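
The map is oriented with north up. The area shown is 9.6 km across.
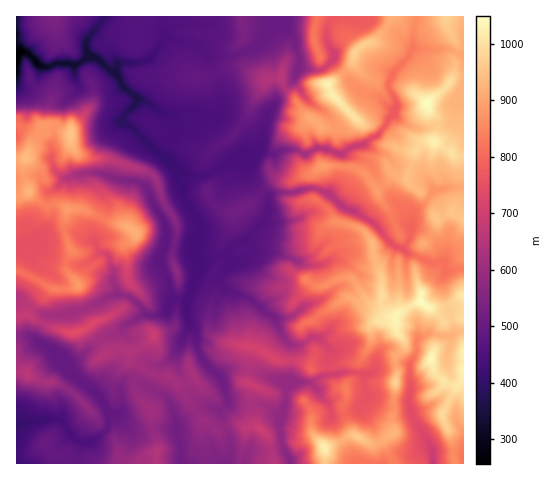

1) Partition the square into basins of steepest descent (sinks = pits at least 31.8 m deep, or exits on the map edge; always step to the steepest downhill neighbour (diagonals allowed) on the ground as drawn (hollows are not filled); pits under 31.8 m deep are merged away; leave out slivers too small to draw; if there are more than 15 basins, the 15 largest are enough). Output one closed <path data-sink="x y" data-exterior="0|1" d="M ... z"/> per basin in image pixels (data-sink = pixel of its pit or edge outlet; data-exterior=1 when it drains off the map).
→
<path data-sink="17 56" data-exterior="1" d="M463 16l-446 0-1 180 13-4 18 14 9-2 11 5-3 21 8 22-5 7-1 11 12 15-8 4-17 0-36-19-1 45 12 0 26 14 15 4 19-4 20 23 8-4 11 3 2 7 17 13 15 5 8 0 15 16 15 25 4 4 4 0 8 9 20-6 4 0 7 5 9-4-4-23 3-16-6-3 0-20 5-16 24 13 23 1 12 7 23-2 8-4 13 2 4-3-3 15-11 9 1 12-3 8 0 8 3 11 7 11 17 9 7-1 14-8 2-5-2-12 2-5 1-32 3-7-3-18 9-9 0-5-8-13-1-10 4-7 22-10 23 19 4 8 0 11-16 14-1 9 3 7 12 14 3 1 9 1 6-8z"/><path data-sink="17 424" data-exterior="1" d="M28 315l-12 1 0 147 122 1 6-7 11-5 2-8-4-12 0-18-13-15-5-9-1-11 4-15-9-6 0-5-6-5-7 0-8 4-20-23-19 4-15-4z"/><path data-sink="433 463" data-exterior="1" d="M421 302l-18 8-8 9 1 10 8 13 0 5-9 9 3 18-3 7-1 32-2 5 2 15-11 8-11 3-15-8-8 0-24 12 1 16 129-1-1-18-11-26 0-7 14-26-11-2-11-12-4-9 3-12 14-11 0-11-4-8z"/><path data-sink="291 463" data-exterior="1" d="M253 347l-5 16 0 20 6 3-3 11 2 23 16 19 5 24 51 1 0-16 28-14-9-21 0-8 3-8-1-12 11-9 2-13-16-1-8 4-23 2-12-7-23-1z"/><path data-sink="181 463" data-exterior="1" d="M139 365l-5 20 3 11 16 18 0 18 4 12 0 20 117-1-5-24-11-12-3-1-9 3-7-5-4 0-20 6-8-9-4 0-4-4-15-25-15-16-8 0-10-3z"/><path data-sink="17 248" data-exterior="1" d="M29 192l-13 5 0 73 37 19 21-1 4-4-12-14 1-11 5-7-8-22 3-21-11-5-9 2z"/><path data-sink="463 463" data-exterior="1" d="M463 379l-7 9-13 24 0 7 11 26 1 19 9-1z"/>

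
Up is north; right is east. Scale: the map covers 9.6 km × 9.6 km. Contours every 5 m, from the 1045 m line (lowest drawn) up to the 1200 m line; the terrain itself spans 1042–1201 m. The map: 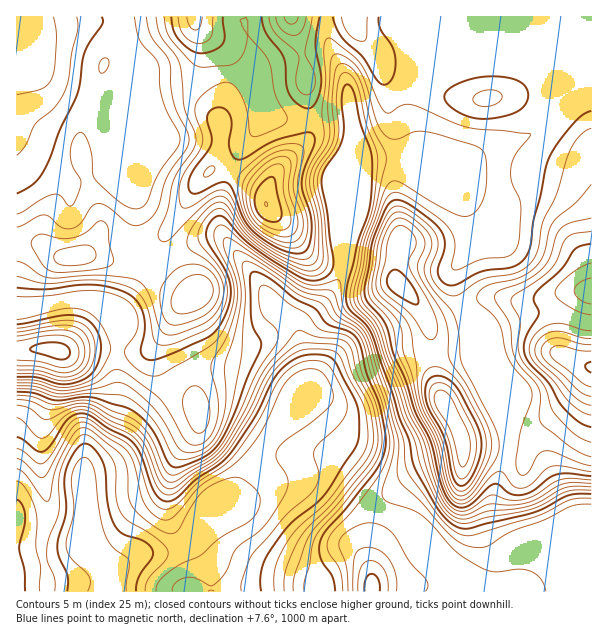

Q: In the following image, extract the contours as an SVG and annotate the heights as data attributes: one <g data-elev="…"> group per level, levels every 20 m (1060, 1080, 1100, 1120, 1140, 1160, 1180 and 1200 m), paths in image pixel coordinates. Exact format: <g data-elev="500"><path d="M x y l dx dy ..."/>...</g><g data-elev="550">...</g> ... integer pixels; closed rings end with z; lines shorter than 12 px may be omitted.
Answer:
<g data-elev="1060"><path d="M17 469l9 6 18 25 4 1 7-31 11-23 11-17 4-2 6 0 29 22 7 8 4 13 2 27 5 11 19 17 9 5 8 3 4-1 4-3 19-32 7-8 8-5 15-6 10-2 8 3 9 8 5 6 1 7-2 9-5 8-7 6-27 15-18 16-19 8-12 8-12 11-2 9"/></g><g data-elev="1080"><path d="M17 418l6 3 13 15 6 2 6-3 12-15 9-7 11-3 10 2 18 12 20 9 7 6 9 13 14 36 6 6 7 1 8-4 16-15 21-13 10-10 26-39 18-37 14-16 12-9 9-3 21 0 10 4 5 5 7 19 16 30 4 24-1 15-6 12-31 40-31 29-12 15-7 13-5 12-1 12 0 12"/></g><g data-elev="1100"><path d="M17 392l16 1 23 7 25-3 11 0 34 11 12 7 12 11 7 12 10 22 4 6 8 1 19-7 15-10 10-13 11-23 13-36 13-27 1-9-7-13-3-9-1-44 2-4 3 0 14 6 25 20 21 11 12 15 21 7 8 6 4 8 7 29 11 25 3 13 5 29-1 9-4 11-7 12-27 34-21 24-6 11-1 7 1 8 3 6 9 13 3 15"/></g><g data-elev="1120"><path d="M388 591l0-12-4-9-6-7-7-2-6 1-5 7-2 10 0 12"/><path d="M195 432l6 1 4-4 4-7 1-9-1-10-3-8-5-6-6-3-4 1-5 4-3 5-1 6 5 17z"/><path d="M17 380l19 0 26 8 19-4 10-4 7-6 9-15 4-11-4-12-7-13-8-8-9-5-9-2-11 1-46 11"/><path d="M17 296l28 0 31-5 16-1 16 3 15 5 11 10 4 13-2 12-11 15 0 8 7 9 11 8 9 3 7-1 53-30 8-9 7-13 6-21 1-17-4-12-13-27-3-10 3-9 4-2 3 1 31 26 47 30 7 3 8 0 19-5 3 0 3 22 3 7 18 17 9 15 31 97 2 24 2 9 31 44 15 15 11 5 10 0 65-20 31-15 21-2"/><path d="M77 17l1 13-6 23-4 27-3 11-11 17-19 17-9 20-9 10"/></g><g data-elev="1140"><path d="M17 366l19 0 23 6 10 0 7-3 5-4 3-6 1-8-1-7-4-6-5-5-6-2-16-1-36 6"/><path d="M170 324l10 1 18-6 9-6 8-8 4-9 0-11-4-9-8-7-10-5-14 2-9 5-10 11-4 9 0 14 4 12z"/><path d="M53 272l10 0 29-2 15-3 5-3 1-6-4-15-1-15-3-5-6-2-14 12-13 5-12 0-18-4-8 3-3 5 1 6 11 18z"/><path d="M156 17l4 18 15 19 4 9 5 44 11 25 1 8-3 10-14 20-6 12-5 28-10 23 0 4 2 3 4 2 4-2 38-37 9-6 7-1 8 6 15 28 18 15 16 10 20 9 9 2 7-3 3-9 0-30-1-14-7-22 0-11 4-11 12-19 3-9 1-9-2-24 3-46 2-4 3-1 9 3 9 7 7 10 6 13 10 35 4 9 6 6 9 2 20-7 15 1 45 13 6 4 4 8 1 22-3 17-7 13-9 6-7 0-11-4-51-30-6-1-4 3-6 11-16 45-10 51 1 8 2 6 13 15 7 10 7 26 14 30 8 27 15 28 9 36 10 23 9 12 6 2 6 1 7-2 18-9 23 1 16-3 36-18 9-2 18 1"/></g><g data-elev="1160"><path d="M459 500l6-1 6-4 22-31 6-14-1-12-5-15-31-60-4-31-4-17-5-7-17-20-7-12-1-10 8-20-2-10-7-9-12-10-9-5-6 0-7 7-10 21-7 41 0 10 4 8 17 16 7 11 2 7 1 18 8 22 8 34 17 34 12 47 5 8z"/><path d="M282 242l9 1 6-3 4-6 2-7-1-12-9-27 4-32-3-4-6-2-13 2-14 9-14 15-5 12 2 18 7 15 12 12z"/><path d="M591 184l-14 17-24 21-4 9-6 24-8 12-16 11-33 8-7 5-2 6 2 6 13 11 6 8 4 8 3 18 3 11 6 9 14 16 4 6-1 11-9 24-3 13-3 24 2 11 4 2 5-1 11-19 8-4 8 1 24 10 13 4"/><path d="M187 17l2 9 6 4 5-3 2-10"/><path d="M276 17l2 7 4 6 6 4 6 1 5-1 3-3 4-14"/></g><g data-elev="1180"><path d="M461 479l3 0 3-3 6-12 3-15-1-14-4-12-17-31-8-8-9-1-5 2-2 4-1 6 1 7 16 32 9 36 3 7z"/><path d="M591 331l-9-1-19-6-14 1-7 3-7 7-5 7-1 8 1 6 4 6 18 18 17 22 12 9 10 4"/><path d="M591 263l-12 5-11 8-10 9-3 8 3 6 11 8 12 5 10 3"/></g><g data-elev="1200"><path d="M591 362l-4 1-2 3 2 4 4 3"/></g>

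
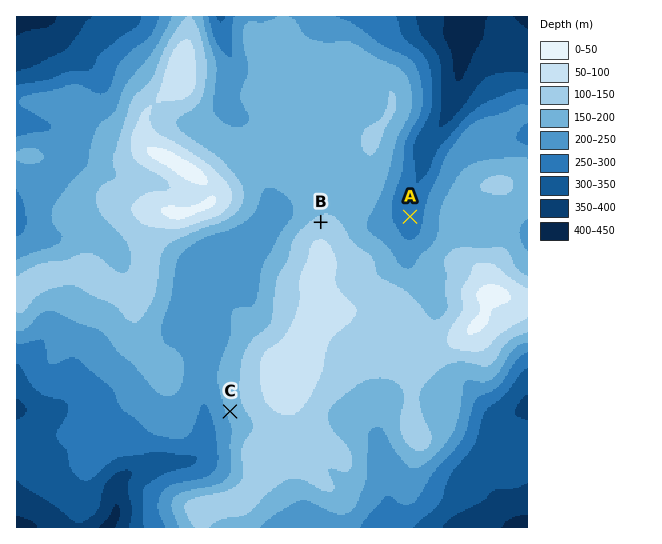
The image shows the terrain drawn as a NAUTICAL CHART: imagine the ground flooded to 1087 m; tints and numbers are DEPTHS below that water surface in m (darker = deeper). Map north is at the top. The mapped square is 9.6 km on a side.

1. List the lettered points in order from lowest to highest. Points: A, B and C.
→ A C B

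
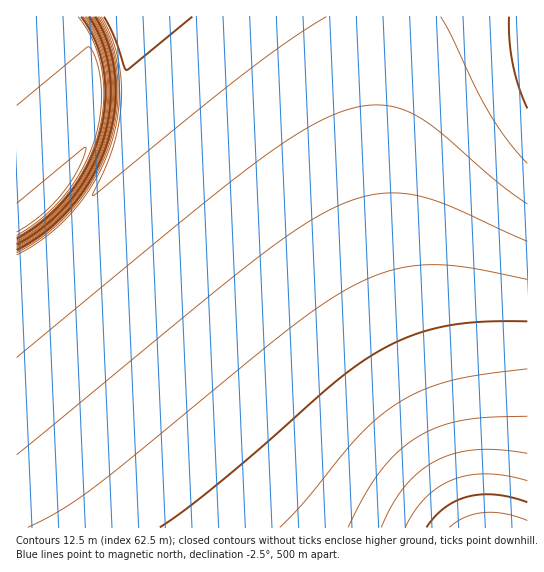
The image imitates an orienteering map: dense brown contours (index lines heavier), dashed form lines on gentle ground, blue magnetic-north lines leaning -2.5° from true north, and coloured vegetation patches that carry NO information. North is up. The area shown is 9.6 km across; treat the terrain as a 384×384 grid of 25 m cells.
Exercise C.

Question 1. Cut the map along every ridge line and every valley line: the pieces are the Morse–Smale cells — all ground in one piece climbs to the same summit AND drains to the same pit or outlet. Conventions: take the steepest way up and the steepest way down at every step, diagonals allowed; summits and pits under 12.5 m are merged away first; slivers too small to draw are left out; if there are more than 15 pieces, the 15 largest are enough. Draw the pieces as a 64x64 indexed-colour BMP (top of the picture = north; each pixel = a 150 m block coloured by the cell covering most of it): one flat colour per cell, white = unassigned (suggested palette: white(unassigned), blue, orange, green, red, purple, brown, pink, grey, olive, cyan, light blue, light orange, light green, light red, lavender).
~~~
<image width="64" height="64" href="data:image/bmp;base64,Qk12CAAAAAAAAHYAAAAoAAAAQAAAAEAAAAABAAQAAAAAAAAIAAATCwAAEwsAABAAAAAAAAAA////ALR3HwAOf/8ALKAsACgn1gC9Z5QAS1aMAMJ34wB/f38AIr28AM++FwDox64AeLv/AIrfmACWmP8A1bDFABERERERERERERERERERERERERERERERERERERESIiIiERERERERERERERERERERERERERERERERERERERIiIiIREREREREREREREREREREREREREREREREREREREiIiIhEREREREREREREREREREREREREREREREREREREiIiIiERERERERERERERERERERERERERERERERERERESIiIiIRERERERERERERERERERERERERERERERERERERIiIiIhEREREREREREREREREREREREREREREREREREREiIiIiEREREREREREREREREREREREREREREREREREREiIiIiIRERERERERERERERERERERERERERERERERERESIiIiIhERERERERERERERERERERERERERERERERERERIiIiIiEREREREREREREREREREREREREREREREREREREiIiIiIREREREREREREREREREREREREREREREREREREiIiIiIhERERERERERERERERERERERERERERERERERESIiIiIiERERERERERERERERERERERERERERERERERERIiIiIiIRERERERERERERERERERERERERERERERERERIiIiIiIhEREREREREREREREREREREREREREREREREREiIiIiIiERERERERERERERERERERERERERERERERERESIiIiIiIRERERERERERERERERERERERERERERERERESIiIiIiIhERERERERERERERERERERERERERERERERERIiIiIiIiEREREREREREREREREREREREREREREREREREiIiIiIiIREREREREREREREREREREREREREREREREREiIiIiIiIhERERERERERERERERERERERERERERERERESIiIiIiIiERERERERERERERERERERERERERERERERERIiIiIiIiIRERERERERERERERERERERERERERERERERIiIiIiIiIhEREREREREREREREREREREREREREREREREiIiIiIiIiEREREREREREREREREREREREREREREREREiIiIiIiIiIRERERERERERERERERERERERERERERERESIiIiIiIiIhERERERERERERERERERERERERERERERERIiIiIiIiIiEREREREREREREREREREREREREREREREREiIiIiIiIiIREREREREREREREREREREREREREREREREiIiIiIiIiIhERERERERERERERERERERERERERERERESIiIiIiIiIiERERERERERERERERERERERERERERERERIiIiIiIiIiIRERERERERERERERERERERERERERERERIiIiIiIiIiIjEREREREREREREREREREREREREREREREiIiIiIiIiIiMxERERERERERERERERERERERERERERESIiIiIiIiIiIzMxERERERERERERERERERERERERERERIiIiIiIiIiIjMzMREREREREREREREREREREREREREREiIiIiIiIiIiMzMzEREREREREREREREREREREREREREiIiIiIiIiIiIzMzMxERERERERERERERERERERERERESIiIiIiIiIiIjMzMzMRERERERERERERERERERERERERIiIiIiIiIiIiMzMzMzEREREREREREREREREREREREREiIiIiIiIiIiIzMzMzMxERERERERERERERERERERERESIiIiIiIiIiIjMzMzMzERERERERERERERERERERERERIiIiIiIiIiIiMzMzMzMxEREREREREREREREREREREREiIiIiIiIiIiIzMzMzMzERERERERERERERERERERERESIiIiIiIiIiIjMzMzMzMxERERERERERERERERERERERIiIiIiIiIiIiMzMzMzMzEREREREREREREREREREREREiIiIiIiIiIiIzMzMzMzMxERERERERERERERERERERESIiIiIiIiIiIjMzMzMzMzERERERERERERERERERERERIiIiIiIiIiIiMzMzMzMzMREREREREREREREREREREREiIiIiIiIiIiIzMzMzMzMzERERERERERERERERERERESIiIiIiIiIiIjMzMzMzMzMRERERERERERERERERERERIiIiIiIiIiIiMzMzMzMzMxEREREREREREREREREREREiIiIiIiIiIiIzMzMzMzMzERERERERERERERERERERESIiIiIiIiIiIjMzMzMzMzMRERERERERERERERERERERIiIiIiIiIiIiMzMzMzMzMxEREREREREREREREREREREiIiIiIiIiIiIzMzMzMzMzERERERERERERERERERERESIiIiIiIiIiIjMzMzMzMzMRERERERERERERERERERERIiIiIiIiIiIiMzMzMzMzMxEREREREREREREREREREREiIiIiIiIiIiIzMzMzMzMzERERERERERERERERERERESIiIiIiIiIiIjMzMzMzMzEREREREREREREREREREREREiIiIiIiIiIiMzMzMzMzMRERERERERERERERERERERESIiIiIiIiIiIzMzMzMzMxERERERERERERERERERERERIiIiIiIiIiIjMzMzMzMxEREREREREREREREREREREREiIiIiIiIiIi"/>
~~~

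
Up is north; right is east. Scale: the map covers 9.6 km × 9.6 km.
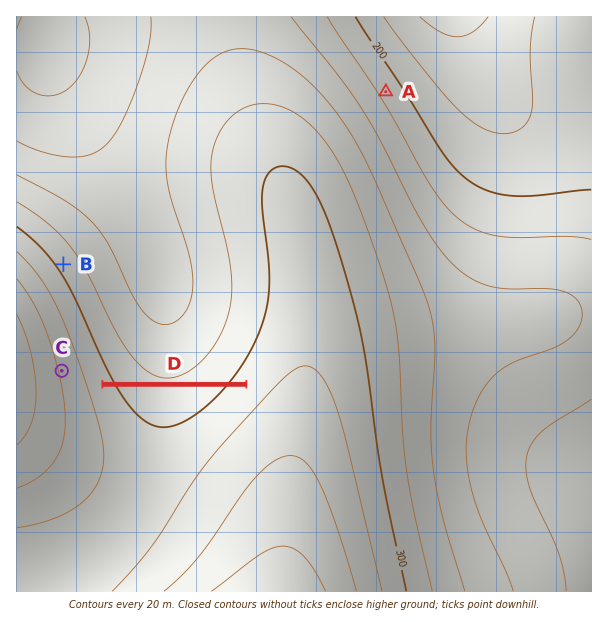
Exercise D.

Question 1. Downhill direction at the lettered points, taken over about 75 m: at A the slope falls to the NE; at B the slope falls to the NE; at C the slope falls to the E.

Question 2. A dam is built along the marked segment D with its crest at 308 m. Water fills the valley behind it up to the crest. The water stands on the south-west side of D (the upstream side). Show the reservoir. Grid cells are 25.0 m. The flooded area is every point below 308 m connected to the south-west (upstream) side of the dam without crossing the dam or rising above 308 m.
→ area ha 165.1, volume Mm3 14.61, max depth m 24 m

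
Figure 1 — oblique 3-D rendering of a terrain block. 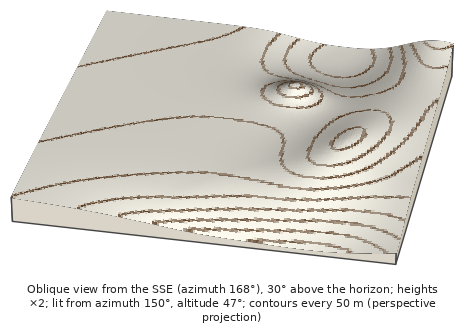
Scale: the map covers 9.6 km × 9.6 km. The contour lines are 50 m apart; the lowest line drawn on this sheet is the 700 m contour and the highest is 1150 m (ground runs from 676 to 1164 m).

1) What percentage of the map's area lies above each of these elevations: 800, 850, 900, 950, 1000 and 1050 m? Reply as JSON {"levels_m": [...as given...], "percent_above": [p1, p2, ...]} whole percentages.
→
{"levels_m": [800, 850, 900, 950, 1000, 1050], "percent_above": [96, 93, 86, 74, 50, 15]}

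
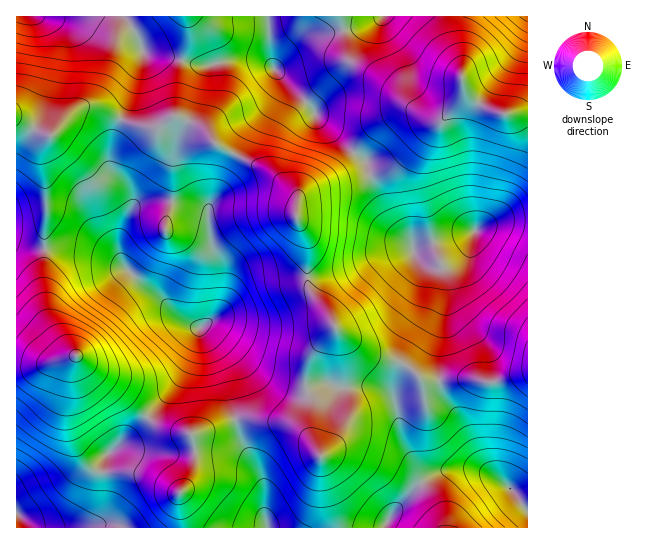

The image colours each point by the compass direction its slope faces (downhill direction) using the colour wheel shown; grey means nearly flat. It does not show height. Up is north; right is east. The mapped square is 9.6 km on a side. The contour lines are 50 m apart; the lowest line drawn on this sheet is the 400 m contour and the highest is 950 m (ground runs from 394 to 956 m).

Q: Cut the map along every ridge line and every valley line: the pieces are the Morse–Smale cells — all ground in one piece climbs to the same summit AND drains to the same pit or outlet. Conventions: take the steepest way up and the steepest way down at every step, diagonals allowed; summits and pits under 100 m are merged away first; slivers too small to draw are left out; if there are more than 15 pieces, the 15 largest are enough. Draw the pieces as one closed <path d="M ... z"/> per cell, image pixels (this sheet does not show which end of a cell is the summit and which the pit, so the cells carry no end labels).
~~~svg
<path d="M95 107l-12 0-6 2-27 27-34-17 0 124 6 4 15 2 29-1 25 4 24 9 8 6-4-16 0-10 5-18 11-18 15-5 16 0 40 11 2 2 3 29 9 27 1 30-5 16-16 14 16 24 9 18 10 47 12-1 42 6 14 9 11 13-3-11 1-31-7-20 2-14 5-15 23-25 0-3-27-40 0-45-12-26 0-20-23-22-54-26-6-5-7-11-19-11-13-4-15 11-16 0-18-6z"/><path d="M166 200l-16 0-11 3-10 10-10 28 0 10 6 17-10-7-24-9-25-4-29 1-21-4 0 121 21 1 40-11 73 64 15 8 29 7 42-16-11-48-9-18-16-24 11-8 8-11 2-11-1-30-9-27-3-29-11-6z"/><path d="M335 327l-20 23-8 19-2 14 7 20-1 31 4 14-12-16-14-9-42-6-11 2 7 26 20 36 1 32 5 15 116 0 6-13 17-20 11-11 18-11 13-4 20-1 25 7-15-16-19-38-17-23-5-17-14 0-15-13-12-7-32-8-24-18z"/><path d="M77 356l-40 11-21 0 0 160 166 1 1-10-4-21 8-12 8-20 0-20-3-10-6-3-21-4-15-8z"/><path d="M355 153l-14 15-35 21-7 8-3 18 12 26 0 45 21 29 7 14 26 22 15 6 21 4 12 7 15 13 13 0 1-35 8-44 0-32 20-17 8-20-44 10-17 6-5-10-21-24-19-40-2-13z"/><path d="M465 89l-6 13-18 19-10-1-20-8-12 1-21 12-23 26 12 11 2 13 19 40 21 24 5 10 8-4 52-13 20-9 34-4 0-105-29-1-8-2-20-12z"/><path d="M446 16l-64 0-4 4-16 7-55 9-8 4-12 11-12 18 33 34 7 8 1 6 38 36 9-12 15-16 21-12 12-1 20 8 10 1 18-19 5-11-3-26-12-30z"/><path d="M122 16l-105 0-1 102 15 10 19 8 23-24 10-5 12 0 30 14 28 7 6-1 16-11 6-55-38-9-7-18z"/><path d="M254 59l-25 1-18 5-13 0-16-4-3 14-3 40 25 12 18 20 54 26 23 22 2 6 1-4 7-8 35-21 12-15-37-36-1-6-7-8-35-36z"/><path d="M527 220l-28 1-22 8-10 24-20 17 0 32-8 44 0 35 34-2 18 4 37-10z"/><path d="M235 420l-43 15 3 10 0 20-3 9-13 23 4 31 85-1-4-14-1-32-20-36z"/><path d="M527 373l-36 10-18-4-33 2 0 8 4 9 17 23 22 42 30 28 14 20z"/><path d="M527 16l-80 1 2 18 12 30 3 24 7 10 20 12 8 2 29 0z"/><path d="M470 468l-25 3-20 9-29 29-11 18 142 1 1-17-15-20-19-15z"/><path d="M381 16l-194 0 2 21-6 24 15 4 13 0 18-5 25-1 7 1 13 8 20-24 13-8 55-9 16-7z"/>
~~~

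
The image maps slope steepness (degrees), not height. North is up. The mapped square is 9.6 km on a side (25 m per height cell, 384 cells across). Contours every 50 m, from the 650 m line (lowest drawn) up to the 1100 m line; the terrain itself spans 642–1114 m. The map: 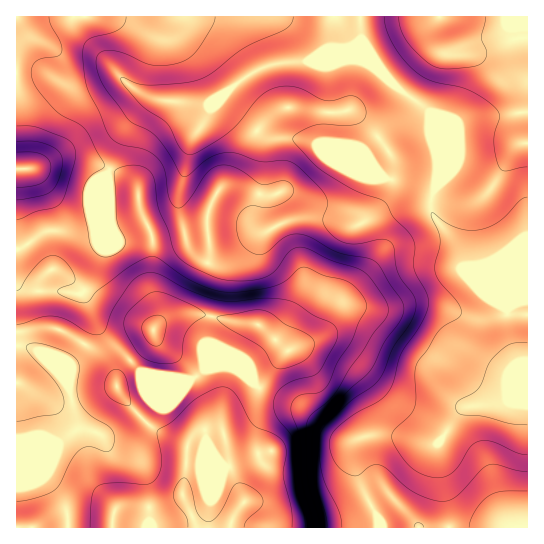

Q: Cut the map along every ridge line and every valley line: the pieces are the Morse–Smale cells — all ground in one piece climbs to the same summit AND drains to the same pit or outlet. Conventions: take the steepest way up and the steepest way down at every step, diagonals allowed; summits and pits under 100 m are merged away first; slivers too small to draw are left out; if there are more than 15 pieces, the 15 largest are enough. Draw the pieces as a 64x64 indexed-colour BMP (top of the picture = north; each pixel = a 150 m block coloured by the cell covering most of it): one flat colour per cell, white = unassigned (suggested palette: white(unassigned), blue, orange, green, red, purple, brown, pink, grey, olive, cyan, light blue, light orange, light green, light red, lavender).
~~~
<image width="64" height="64" href="data:image/bmp;base64,Qk12CAAAAAAAAHYAAAAoAAAAQAAAAEAAAAABAAQAAAAAAAAIAAATCwAAEwsAABAAAAAAAAAA////ALR3HwAOf/8ALKAsACgn1gC9Z5QAS1aMAMJ34wB/f38AIr28AM++FwDox64AeLv/AIrfmACWmP8A1bDFABERERERERERERERERERERERERERERERERERERERERERERERERERERERERERERERERERERERERERERERERERERERERERERERERERERERERERERERERERERERERERERERERERERERERERERERERERERERERERERERERERERERERERERERERERERERERERERERERERERERERERERERERERERERERERERERERERERERERERERERERERERERERERERERERERERERERERERERERERERERERERERERERERERERERERERERERERERERERERERERERERERERERERERERERERERERERERERERERERERERERERERERERERERERERERERERERERERERERERERERERERERERERERERERERERERERERERERERERERERERERERERERERERERERERERERERERERERERERERERERERERERERERERERERERERERERERERERERERERERERERERERERERERERERERERERERERERERERERERERERERERERERERERERERERERERERERERERERERERERERERERERERERERERERERERERERERERERERERERERERERERERERERERERERERERERERERERERERERERERERERERERERERERERERERERERERERERERERERERERERERERERERERERERERERERERERERERERERERERERERERERERERERERERERERERERERERERERERERERERERERERERERERERERERERERERERERERERERERERERERERERERERERERERERERERERERERERERERERERERERERERERERERERERERERERERERERERERERERERERERERERERERERERERERERERERERERERERERERERERERERERERERERERERERERERERERERERERERERERERERERERERERERERERERERERERERERERERERERERERERERERERERERERERERERERERERERERERERERERERERERERERERERERERERERERERERERERERERERERERERERERERERERERERERERERERERERERERERERERERERERERERERERERERERERERERERERERERERERERERERERERERERERERERERERERERERERERERERERERIiIRERERERERERERERERERERERERERERERERERERERIiIhERERERERERERERERERERERERERERERERERERERIiIiERERERERERERERERERERERERERERERERERERERIiIiIRERERERERERERERERERERERERERERERERERERIiIiIhEREREREREREREREREREREREREREREREREREREiIiIiEREREREREREREREREREREREREREREREREREREiIiIiIxERERERERERERERERERERERERERERERERERESIiIiIjMxERERERERERERERERERERERERERERERERESIiIiIiMzMzMzMRERERERERERERERERERERERERERESIiIiIiIzMzMzMxERERERERERERERERERERERERERERIiIiIiIjMzMzMzMRERERERERERERERERERERERERERIiIiIiIiMzMzMzMxEREREREREREREREREREREREREREiIiIiIiIzMzMzMzMRERERERERERERERERERERERERESIiIiIiIjMzMzMzMxERERERERERERERERERERERERERIiIiIiIiMzMzMzMzERERERERERERERERERERERERERESIiIiIiIzMzMzMzMRERERERERERERERERERERERERERIiIiIiIjMzMzMzMxEREREREREREREREREREREREREREiIiIiIiMzMzMzMzERERERERERERERERERERERERERESIiIiIiIzMzMzMzMxERERERERERERERERERERERERESIiIiIiIjMzMzMzMzERERERERERERERERERERERERERIiIiIiIiMzMzMzMzMxEREREREREREREREREREREREREiIiIiIiIzMzMzMzMzERERERERERERERERERERERERESIiIiIiIjMzMzMzMzMxERERERERERERERERERERERERIiIiIiIiMzMzMzMzMzMRERERERERERERERERERERERIiIiIiIiIzMzMzMzMzMzERERERERERERERERERERERIiIiIiIiIjMzMzMzMzMxERERERERERERERERERERESIiIiIiIiIiMzMzERMzMxERERERERERERERERERERESIiIiIiIiIiIzMxERERExERERERERERERERERERERESIiIiIiIiIiIhERERERERERERERERERERERERERERERIiIiIiIiIiIiERERERERERERERERERERERERERERERIiIiIiIiIiIiIRERERERERERERERERERERERERERERIiIiIiIiIiIiIhERERERERERERERERERERERERERERIiIiIiIiIiIiIiEREREREREREREREREREREREREREREiIiIiIiIiIiIiIRERERERERERERERERERERERERERESIiIiIiIiIiIiIhERERERERERERERERERERERERERERIiIiIiIiIiIiIi"/>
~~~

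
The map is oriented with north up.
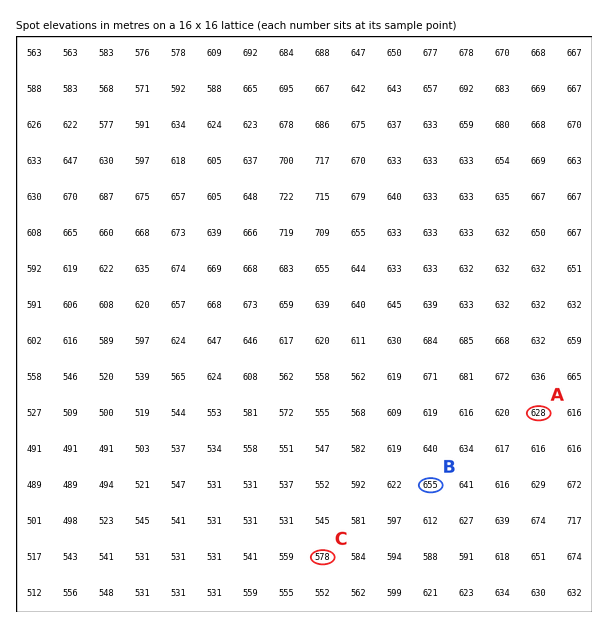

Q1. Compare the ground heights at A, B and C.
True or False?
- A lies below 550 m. False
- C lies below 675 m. True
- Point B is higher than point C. True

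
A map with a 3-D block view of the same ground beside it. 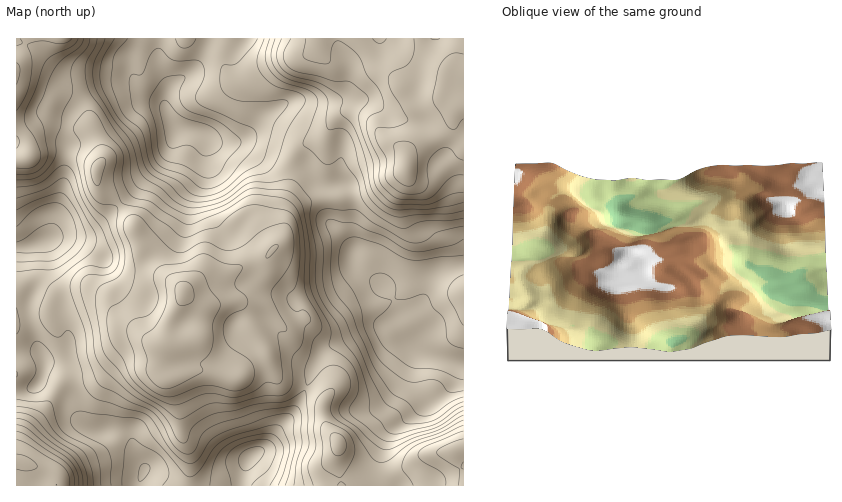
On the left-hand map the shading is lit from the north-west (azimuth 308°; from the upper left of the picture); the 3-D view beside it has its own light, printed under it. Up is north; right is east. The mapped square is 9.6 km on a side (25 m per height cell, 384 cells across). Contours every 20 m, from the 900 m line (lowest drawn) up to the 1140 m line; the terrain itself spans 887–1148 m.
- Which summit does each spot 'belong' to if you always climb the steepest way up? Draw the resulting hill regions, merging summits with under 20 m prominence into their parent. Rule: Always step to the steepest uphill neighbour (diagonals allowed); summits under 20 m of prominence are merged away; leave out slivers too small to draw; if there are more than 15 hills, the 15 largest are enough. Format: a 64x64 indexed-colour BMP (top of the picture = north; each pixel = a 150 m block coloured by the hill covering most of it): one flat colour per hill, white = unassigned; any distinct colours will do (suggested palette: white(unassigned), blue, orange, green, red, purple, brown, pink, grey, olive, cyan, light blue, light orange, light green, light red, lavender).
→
<image width="64" height="64" href="data:image/bmp;base64,Qk12CAAAAAAAAHYAAAAoAAAAQAAAAEAAAAABAAQAAAAAAAAIAAATCwAAEwsAABAAAAAAAAAA////ALR3HwAOf/8ALKAsACgn1gC9Z5QAS1aMAMJ34wB/f38AIr28AM++FwDox64AeLv/AIrfmACWmP8A1bDFAGZmZmZmZmZmZhEREREREREzMzMzMzMzMzMzN3d3d3d3ZmZmZmZmZmZmERERERERETMzMzMzMzMzMzN3d3d3d3dmZmZmZmZmZmYREREREREREzMzMzMzMzMzM3d3d3d3d2ZmZmZmZmZmZhERERERERETMzMzMzMzMzMzd3d3d3d3ZmZmZmZmZmZhEREREREREREzMzMzMzMzMzN3d3d3d3dmZmZmZmZmZmEREREREREREREzMzMzMzMzM3d3d3d3d2ZmZmZmZmZmERERERERERERERMzMzMzMzMzN3d3d3d3ZmZmZmZmZmEREREREREREREREzMzMzMzMzM3d3d3d3dmZmZmZhERERERERERERERERERMzMzMzMzMzN3d3d3d2ZmZmZhERERERERERERERERERETMzMzMzMzMzN3d3d3ZmZmZhEREREREREREREREREREREzMzMzMzMzMzd3d3dmZmZmERERERERERERERERERERETMzMzMzMzMzM3d3d2ZmZmEREREREREREREREREREREREzMzMzMzMzMzMXd3ZmZhERERERERERERERERERERERETMzMzMzMzMzMRF3cRFhEREREREREREREREREREREREREzMzMzMzMzMxERdxERERERERERERERERERERERERERETMzMzMzMzMzEREXERERERERERERERERERERERERERERMzMzMzMzMzMRERcRERERERERERERERERERERERERERETMzMzMzMzMxERGBERERERERERERERERERERERERERERMzMzMzMzMzEYiIERERERERERERERERERERERERERERETMzMzMzMziIiIgRERERERERERERERERERERERERERERETMzMzM4iIiIiBERERERERERERERERERERERERERERERETMzM4iIiIiIERERERERERERERERERERERERERERERERERMxiIiIiIgRERERERERERERERERERERERERERERERERERGIiIiIiBERERERERERERERERERERERERERERERERERERKIiIiIERERERERERERERERERERERERERERERERERERIiiIiIgREREREREREREREREREREREREREREREREREREiIoiIiBEREREREREREREREREREREREREREREREREREiIiiIiIEREREREREREREREREREREREREREREREREREiIiIoiIgREREREREREREREREREREREREREREREREREiIiIiiIiBEREREREREREREREREREREREREREREREREiIiIiIiiIEREREREREREREREREREREREREREREREREiIiIiIiIiIREREREREREREREREREREREREREREREREiIiIiIiIiIhERERERERERERERERERERERERERERERESIiIiIiIiIiRBERERERERERERERERERERERERERERERIiIiIiIiIiJEREEREREREREREREREREREREREREREREiIiIiIiIiIkRERVVVERERERERERERERERERERERERESIiIiIiIiIiRERFVVVVERERERERERERERERERERERERIiIiIiIiIiJERERVVVVREREREREREREREREREREREREiIiIiIiIiIkRERFVVVVURERERERERERERERERERERESIiIiIiIiIiREREVVVVVVERERERERERERERERERERERIiIiIiIiIiJERERVVVVVVREREREREREREREREREREREiIiIiIiIiIkREREVVVVVVURERERERERERERERERERESIiIiIiIiIiRERERVVVVVVVEREREREREREREREREiIiIiIiIiIiIiJERERFVVVVVVVREREREREREREREREiIiIiIiIiIiIiIkREREVVVVVVVVUREREREREREREREiIiIiIiIiIiIiIiRERERVVVVVVVVVEREREREREREiIiIiIiIiIiIiIiIiJERERFVVVVVVVVVRERERERERIiIiIiIiIiIiIiIiIiIkREREVVVVVVVVVVERERERESIiIiIiIiIiIiIiIiIiIiRERERVVVVVVVVVVREREiIiIiIiIiIiIiIiIiIiIiIiJERERFVVVVVVVVVVERIiIiIiIiIiIiIiIiIiIiIiIiIkREREVVVVVVVVVVUiIiIiIiIiIiIiIiIiIiIiIiIiIiRERERFVVVVVVVVUiIiIiIiIiIiIiIiIiIiIiIiIiIiJEREREVVVVVVVVVSIiIiIiIiIiIiIiIiIiIiIiIiIiIkRERERFVVVVVVVSIiIiIiIiIiIiIiIiIiIiIiIiIiIiRERERERVVVVVVEIiIiIiIiIiIiIiIiIiIiIiIiIiIiJERERERERVVVVERCIiIiIiIiIiIiIiIiIiIiIiIiIiIkREREREREREREREEiIiIiIiIiIiIiIiIiIiIiIiIiIiREREREREREREREERIiIiIiIiIiIiIiIiIiIiIiIiIiJEREREREREREREQRESIiIiIiIiIiIiIiIiIiIiIiIiIkREREREREREREQREREiIiIiIiIiIiIiIiIiIiIiIiIiRERERERERERERBERERIiIiIiIiIiIiIiIiIiIiIiIiJEREREREREREREEREREiIiIiIiIiIiIiIiIiIiIiIiIkREREREREREREQRERERIiIiIiIiIiIiIiIiIiIiIiIi"/>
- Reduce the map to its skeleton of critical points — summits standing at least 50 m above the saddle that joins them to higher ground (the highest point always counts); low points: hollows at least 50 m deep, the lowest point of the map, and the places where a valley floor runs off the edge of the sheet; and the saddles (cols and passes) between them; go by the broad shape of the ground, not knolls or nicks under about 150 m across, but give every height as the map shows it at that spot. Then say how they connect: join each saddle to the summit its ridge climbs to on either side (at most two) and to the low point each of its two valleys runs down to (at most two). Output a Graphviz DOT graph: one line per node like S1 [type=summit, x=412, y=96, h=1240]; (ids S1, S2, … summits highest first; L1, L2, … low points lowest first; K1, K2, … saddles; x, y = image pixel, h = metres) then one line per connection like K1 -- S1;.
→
graph terrain {
  S1 [type=summit, x=183, y=292, h=1148];
  S2 [type=summit, x=21, y=462, h=1143];
  S3 [type=summit, x=406, y=168, h=1136];
  S4 [type=summit, x=458, y=449, h=1128];
  S5 [type=summit, x=17, y=71, h=1123];
  L1 [type=low, x=182, y=128, h=887];
  L2 [type=low, x=461, y=364, h=901];
  L3 [type=low, x=250, y=457, h=912];
  L4 [type=low, x=43, y=240, h=929];
  K1 [type=saddle, x=306, y=387, h=1040];
  K2 [type=saddle, x=67, y=127, h=1038];
  K3 [type=saddle, x=291, y=166, h=995];
  K4 [type=saddle, x=56, y=392, h=994];
  K5 [type=saddle, x=31, y=317, h=994];
  K1 -- S1;
  K1 -- S4;
  K1 -- L2;
  K1 -- L3;
  K2 -- S1;
  K2 -- S5;
  K2 -- L1;
  K2 -- L4;
  K3 -- S1;
  K3 -- S3;
  K3 -- L1;
  K3 -- L2;
  K4 -- S1;
  K4 -- S2;
  K4 -- L3;
  K5 -- S1;
  K5 -- L3;
  K5 -- L4;
}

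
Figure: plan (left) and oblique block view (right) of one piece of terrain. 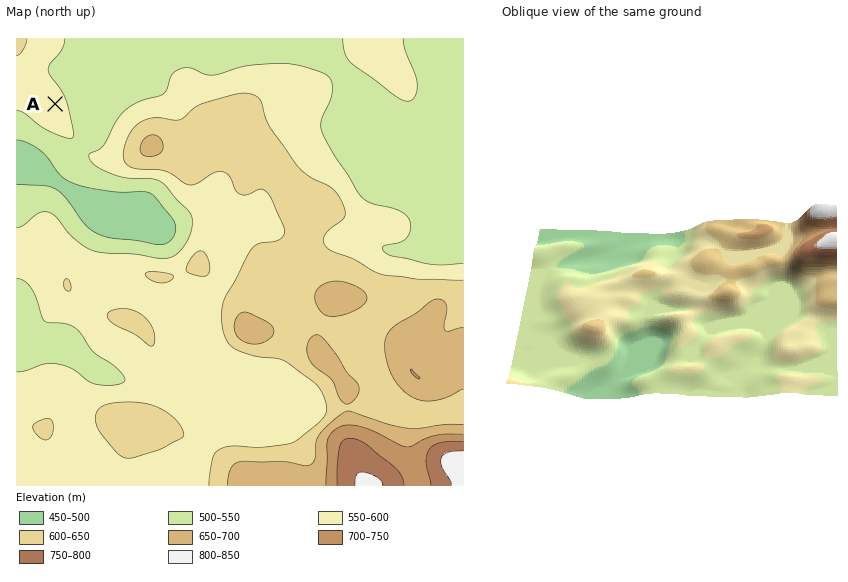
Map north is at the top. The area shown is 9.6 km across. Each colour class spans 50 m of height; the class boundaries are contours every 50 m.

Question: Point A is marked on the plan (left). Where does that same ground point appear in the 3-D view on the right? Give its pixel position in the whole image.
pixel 558 374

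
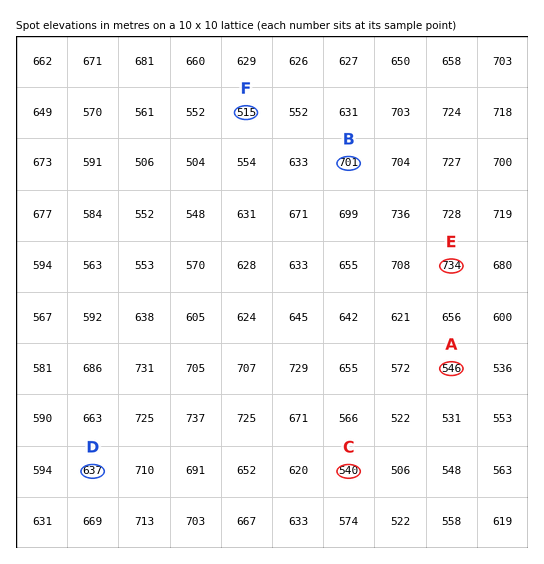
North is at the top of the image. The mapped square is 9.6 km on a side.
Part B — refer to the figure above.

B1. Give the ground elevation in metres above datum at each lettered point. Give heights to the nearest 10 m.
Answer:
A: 550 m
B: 700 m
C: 540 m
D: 640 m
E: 730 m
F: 510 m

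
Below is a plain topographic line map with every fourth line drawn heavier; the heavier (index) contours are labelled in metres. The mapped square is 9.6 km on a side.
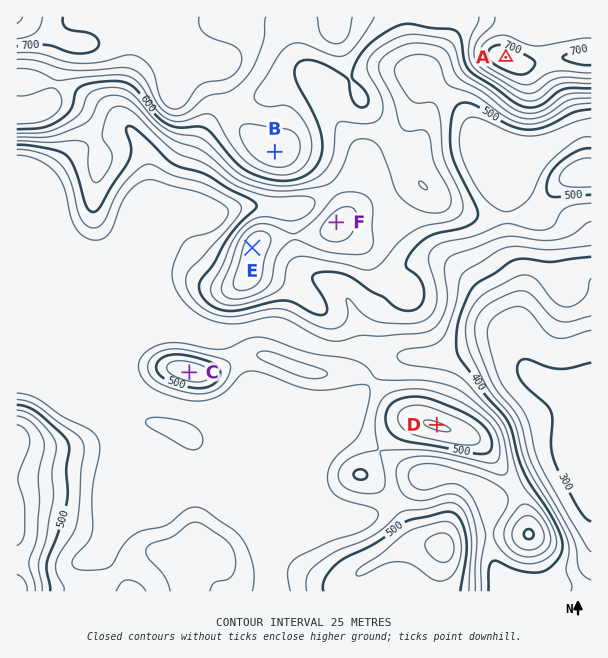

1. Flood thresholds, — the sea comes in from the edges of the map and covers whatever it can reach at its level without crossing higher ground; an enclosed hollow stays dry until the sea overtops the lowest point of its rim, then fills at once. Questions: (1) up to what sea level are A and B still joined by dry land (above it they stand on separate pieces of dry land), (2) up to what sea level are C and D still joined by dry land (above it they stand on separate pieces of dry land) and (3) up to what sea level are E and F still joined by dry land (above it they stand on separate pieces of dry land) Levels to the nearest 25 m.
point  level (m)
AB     600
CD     450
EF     550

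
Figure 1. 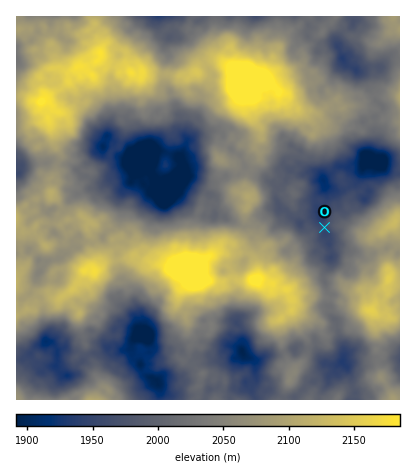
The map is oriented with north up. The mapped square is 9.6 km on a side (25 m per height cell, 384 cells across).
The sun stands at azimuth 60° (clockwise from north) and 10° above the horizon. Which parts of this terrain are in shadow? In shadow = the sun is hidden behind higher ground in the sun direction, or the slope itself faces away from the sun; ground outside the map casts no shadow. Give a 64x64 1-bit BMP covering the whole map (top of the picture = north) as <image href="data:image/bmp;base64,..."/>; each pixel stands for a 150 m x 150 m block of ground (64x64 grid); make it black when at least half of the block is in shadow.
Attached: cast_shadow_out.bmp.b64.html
<image width="64" height="64" href="data:image/bmp;base64,Qk0+AgAAAAAAAD4AAAAoAAAAQAAAAEAAAAABAAEAAAAAAAACAAATCwAAEwsAAAIAAAAAAAAA////AAAAAAAAAAAAAAAAEAAAAAgAEAAAAAAAQAAYAAAAAAAAAHgAAAAwAOAAYAAAAAAA4AAAAAAAAAAAAAAAgAAAAYAH8AAAAMADgA/wA+AAwAeAD7AD4A/AH4AP4APwB8AfgAfgA+ADwB/wB8AH4AHAH8APwAfgAAAfwA/AA8AAAA+AD8AFAAAAH8ADwAAAAAAP4AeABAAAAA/gBwAAAAAAB/gGAAAAAAAd4AAAAAgAIBnAAAAACAAAAAAAAAAAAAAAAAAABgAAAAAAAAAAABAAAAAAAADAAAAAAAAAA4AAAAAAAAAAgAAAAAAAAAgAAAAAAAAAAAAAAAAAGAAAAAAAAAAYAAAAAAAAAAAAAAAAAAAIIAAAAAAAAAAgAAAAAAAAAAAAAAAAAAAfAAAAAGAAAB8AAAAAYAAAH4AAAALgAAAPgAAABuAAAA+AAAAf4AACD4ABAD/AAAGHAAOAH8gAAIYAA4AHGAGABw4LAAEQAcAH/gAAAIAAiAf+AAAA4AAAB/wAAADAABAf8AAAAcAAADnwAAADAAAAEfgAAAEAAAAA+AAAAAAAQGBwAAAAAACAAHAAAAAAAAAAYAAAAAAAAABAAAAAQAAAAAAAAGDAAAAAAAAAYIAAAAAAAABggAAAAAAAAEAAAAAAAAAAAAAAAAAAAAAAAAAAAAAAABgAAAAAAAAACA=="/>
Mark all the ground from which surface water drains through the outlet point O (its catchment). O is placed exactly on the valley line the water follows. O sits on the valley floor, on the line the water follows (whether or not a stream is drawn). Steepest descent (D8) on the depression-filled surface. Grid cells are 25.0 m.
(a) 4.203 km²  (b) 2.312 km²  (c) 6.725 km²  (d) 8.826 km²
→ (a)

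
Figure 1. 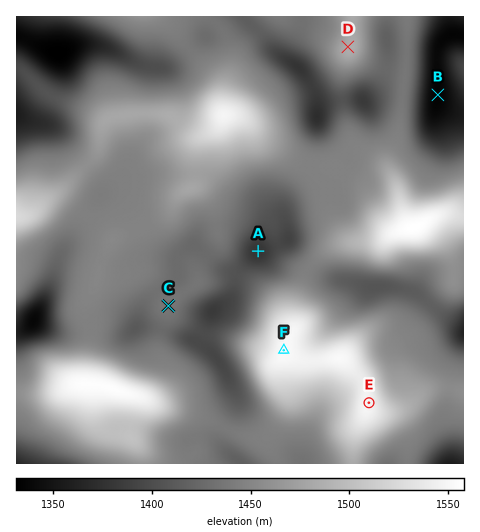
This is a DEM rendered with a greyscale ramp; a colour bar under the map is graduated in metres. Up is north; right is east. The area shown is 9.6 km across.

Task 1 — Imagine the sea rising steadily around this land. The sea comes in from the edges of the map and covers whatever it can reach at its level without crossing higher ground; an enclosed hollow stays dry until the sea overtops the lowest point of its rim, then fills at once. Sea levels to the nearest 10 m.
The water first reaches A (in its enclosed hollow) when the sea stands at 1440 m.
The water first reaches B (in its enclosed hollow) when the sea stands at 1340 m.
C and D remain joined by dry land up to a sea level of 1430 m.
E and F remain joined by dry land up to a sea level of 1540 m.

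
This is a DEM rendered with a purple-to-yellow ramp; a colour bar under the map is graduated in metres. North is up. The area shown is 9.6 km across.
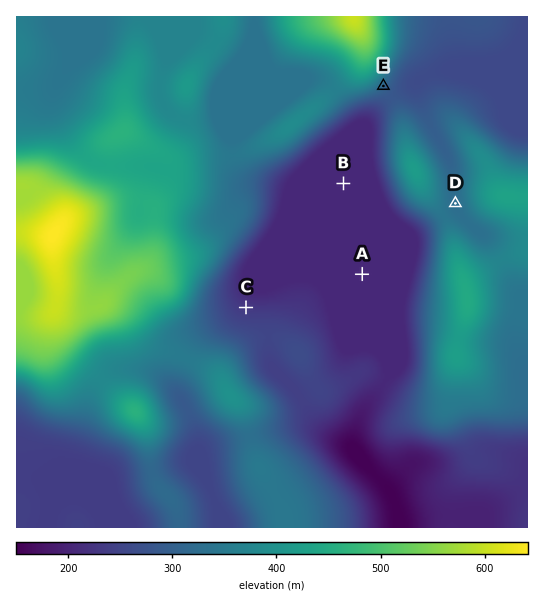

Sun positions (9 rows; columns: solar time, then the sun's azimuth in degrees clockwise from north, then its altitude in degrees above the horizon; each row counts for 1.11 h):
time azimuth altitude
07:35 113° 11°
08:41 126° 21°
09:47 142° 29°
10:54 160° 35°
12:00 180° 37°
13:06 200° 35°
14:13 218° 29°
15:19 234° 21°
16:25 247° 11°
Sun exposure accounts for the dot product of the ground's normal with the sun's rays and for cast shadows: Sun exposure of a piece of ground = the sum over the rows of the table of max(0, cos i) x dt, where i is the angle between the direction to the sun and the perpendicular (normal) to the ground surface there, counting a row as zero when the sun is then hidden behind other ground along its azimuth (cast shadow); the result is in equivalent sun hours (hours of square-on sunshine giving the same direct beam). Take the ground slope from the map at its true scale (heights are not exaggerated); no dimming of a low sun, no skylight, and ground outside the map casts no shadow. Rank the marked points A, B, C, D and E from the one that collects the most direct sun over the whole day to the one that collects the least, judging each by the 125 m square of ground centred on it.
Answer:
E > A ≈ B ≈ D > C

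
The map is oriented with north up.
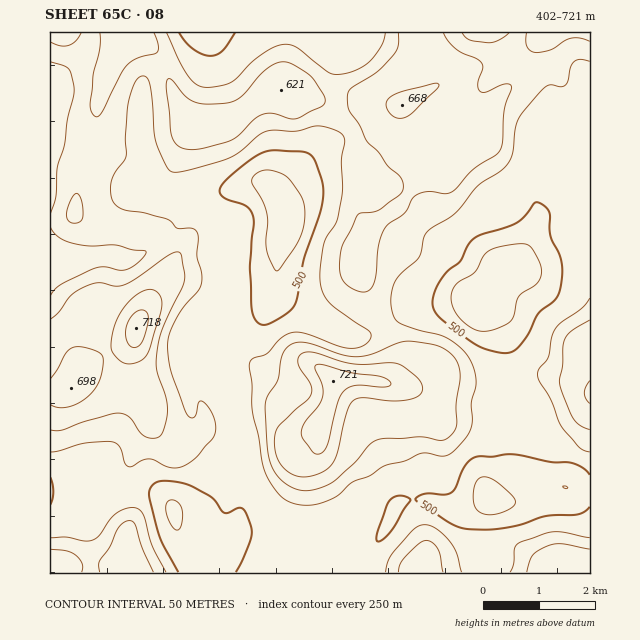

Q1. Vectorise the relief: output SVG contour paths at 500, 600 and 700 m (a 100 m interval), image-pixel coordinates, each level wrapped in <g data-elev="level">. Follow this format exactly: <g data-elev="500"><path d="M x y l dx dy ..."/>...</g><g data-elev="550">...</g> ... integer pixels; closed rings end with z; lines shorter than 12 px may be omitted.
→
<g data-elev="500"><path d="M178 572l-18-34-10-39-1-6 2-5 4-5 5-2 17 1 16 5 19 10 10 14 3 2 14-5 6 3 6 15 1 9-8 22-8 15"/><path d="M377 541l1-10 12-31 4-3 6-1 10 3 0 3-19 29-8 9z"/><path d="M590 507l-6 5-7 3-31 1-25 9-19 3-31 1-9-1-10-4-35-22-2-3 10-5 20 1 7-3 4-5 10-22 5-6 7-3 15 1 21-3 38 8 18 1 13 5 7 7"/><path d="M50 477l3 15-3 13"/><path d="M500 353l-15-4-9-4-35-26-8-12 1-12 8-17 7-8 11-9 8-16 5-6 8-4 36-12 8-7 9-13 4-1 8 5 4 6 0 23 9 18 3 11 0 11-2 14-5 10-17 14-10 20-10 14-9 5z"/><path d="M262 325l-7-6-4-13-1-40 4-42-1-8-3-6-4-4-22-9-4-4 0-4 4-7 9-8 17-14 12-7 12-3 31 2 4 2 5 4 8 21 1 14-2 16-17 49-9 47-6 7-9 6-11 6z"/><path d="M235 33l-13 18-6 4-5 1-9-2-9-5-7-7-7-9"/></g><g data-elev="600"><path d="M82 572l0-8-6-9-9-4-17-2"/><path d="M153 572l-11-24-7-24-3-3-3 0-6 2-6 7-7 17-11 15 1 10"/><path d="M443 572l-5-22-6-7-6-3-7 3-14 14-5 8-2 7"/><path d="M590 549l-27-5-14 1-11 6-5 4-6 17"/><path d="M302 490l14-1 17-7 22-20 15-18 7-4 42-3 23 3 7-3 5-6 3-5-1-23 4-25-1-12-6-10-8-6-7-4-27-5-11 1-27 12-14 3-17-2-37-12-10 0-7 4-6 10-4 24-9 13-3 8 1 45 3 15 7 13 11 10z"/><path d="M50 430l12 0 24-9 33-8 10 4 11 16 6 4 10 1 6-4 4-14 1-13-1-11-9-25 0-16 5-25 22-48 1-8-4-20-4-2-7 2-34 24-12 7-9 1-17-3-15 5-13 8-11 16-9 7"/><path d="M590 320l-17 10-8 8-2 9-1 19-3 15 3 11 11 26 7 7 10 5"/><path d="M72 223l6 0 5-6-1-15-2-6-3-3-3 2-3 4-4 13 0 7z"/><path d="M191 150l13-2 28-8 8-6 15-15 9-5 10 0 17 5 7-1 24-12 3-4-1-6-15-21-15-10-9-3-8 1-8 4-10 9-17 20-7 5-9 2-21 1-11-2-8-6-13-15-4-2-2 2-1 7 6 48 2 6 4 4z"/><path d="M50 42l10 4 9-1 7-4 5-8"/><path d="M100 33l0 15-7 26-3 31 2 8 5 4 5-6 18-36 7-10 9-6 21-7 1-7-4-12"/><path d="M398 33l0 14-5 8-16 17-25 16-4 7 1 15 10 14 7 16 12 12 10 15 12 9 3 9 0 5-3 5-20 15-22 4-16 31-3 20 2 13 8 9 13 5 7-2 5-8 4-36 6-16 4-6 17-11 8-16 6-3 7-2 19 2 7-2 19-21 25-16 6-8 2-37 7-24-2-2-4 0-20 8-5-1-2-8 5-14-1-5-5-5-21-10-8-8-5-8"/><path d="M526 33l0 8 1 6 4 4 4 1 16-2 13-9 7-3 9 0 10 3"/></g><g data-elev="700"><path d="M315 454l7-1 4-6 12-45 6-12 6-3 7-2 30 2 4-2-2-4-9-5-28-3-30-8-6 0-1 4 8 17 0 10-5 10-14 17-3 10 3 7z"/><path d="M131 347l4 1 4-2 6-10 3-19-1-4-3-3-5 0-4 3-8 11-1 13 2 6z"/></g>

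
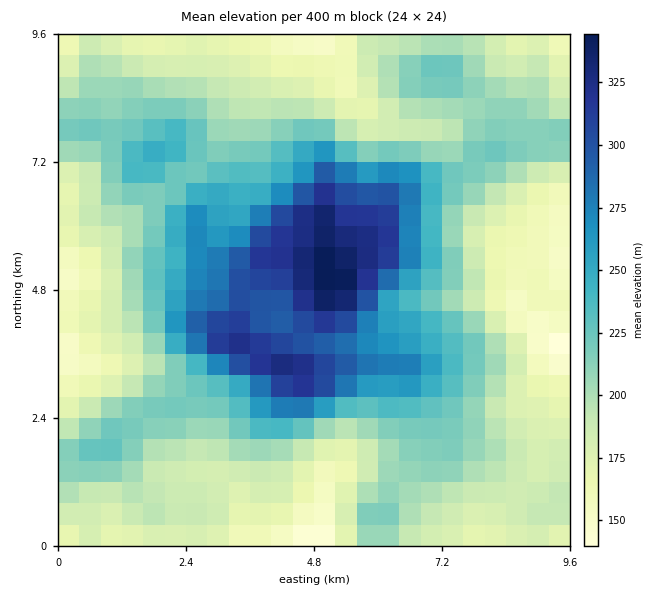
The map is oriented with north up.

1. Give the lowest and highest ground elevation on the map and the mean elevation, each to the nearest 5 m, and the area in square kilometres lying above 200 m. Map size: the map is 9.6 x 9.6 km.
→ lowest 135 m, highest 350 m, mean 215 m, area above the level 50.2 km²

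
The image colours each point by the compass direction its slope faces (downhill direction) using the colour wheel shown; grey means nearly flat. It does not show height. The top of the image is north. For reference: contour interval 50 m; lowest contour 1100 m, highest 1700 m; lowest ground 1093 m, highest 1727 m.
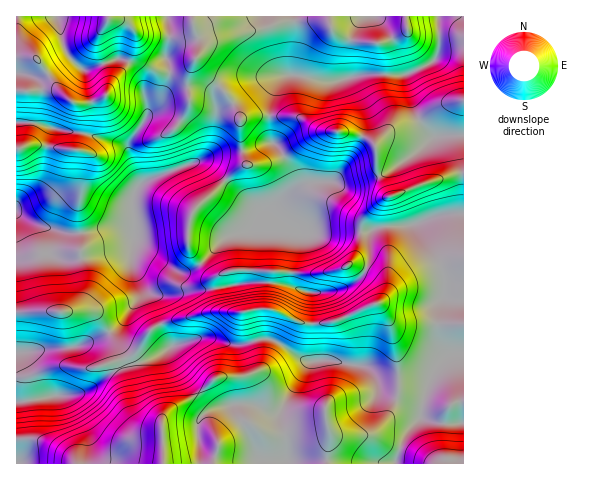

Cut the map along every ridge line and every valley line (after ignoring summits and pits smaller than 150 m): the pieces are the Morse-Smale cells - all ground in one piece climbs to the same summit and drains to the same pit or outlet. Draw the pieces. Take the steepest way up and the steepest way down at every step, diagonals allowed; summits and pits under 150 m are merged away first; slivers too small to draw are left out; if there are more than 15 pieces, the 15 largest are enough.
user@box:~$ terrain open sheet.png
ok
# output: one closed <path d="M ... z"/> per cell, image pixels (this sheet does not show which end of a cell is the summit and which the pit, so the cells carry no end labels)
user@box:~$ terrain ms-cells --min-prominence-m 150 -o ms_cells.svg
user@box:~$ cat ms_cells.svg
<path d="M273 143l-8 0-23 8-26 3-72 28-11 14 0 35-8-5-13 0-27 7-21 0-28-8-20-11 1 250 447-1-1-249-24 2-21 7 19 33 7 21 0 20-6 10-1 23 4 17 7 8-12 13-13 34-26-4-14-6-4-4-6-14-9-8-15-1-17-5-25 1-24-16-13-6-38 6-21-7-12 0-29 8-10-21-9-26-8-15 8 10 9 2 92-14 40 4-1-16 4-26-1-12-11-4-22-1 35-44-7-19z"/><path d="M438 16l-381 0 8 34 18 20 32-11 11 1 14 9 3 7 4 41-17 23-1 12-7-8-31-9-36-6-17-6-21-1-1 91 20 12 28 8 21 0 27-7 13 0 8 5 0-35 11-14 72-28 32-4 24-7-3-12 1-28 4-13 9-13 16-1 23 5 17 0 25-7 43 0 23-10 6-5 4-12z"/><path d="M463 44l-22 4-8 14-30 14-39-2-25 7-17 0-23-5-16 1-9 13-4 13 0 37 7 6 12 18 7 19-35 44 22 1 12 4 74 0 10-5 31-1 29-10 24-2z"/><path d="M418 224l-8 2-31 1-10 5-49 1-28-2 3 4-4 35 1 17-14-4-26-1-45 8-22 1-16 5-15-1-8-6 0 2 5 8 9 26 11 21 28-8 12 0 21 7 38-6 13 6 24 16 25-1 17 5 15 1 9 8 6 14 4 4 14 6 26 4 13-34 12-13-7-8-4-17 1-23 6-10 0-20-7-21-14-27z"/><path d="M56 16l-40 1 0 105 22 1 17 6 36 6 31 9 7 8 1-12 17-23-5-44-5-7-14-7-8 0-32 11-18-20z"/><path d="M463 16l-25 1 1 34 6-5 19-3z"/>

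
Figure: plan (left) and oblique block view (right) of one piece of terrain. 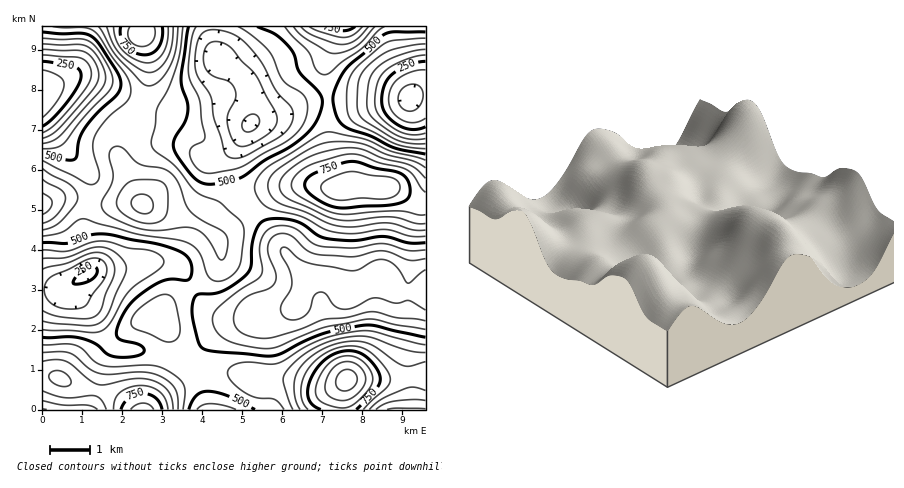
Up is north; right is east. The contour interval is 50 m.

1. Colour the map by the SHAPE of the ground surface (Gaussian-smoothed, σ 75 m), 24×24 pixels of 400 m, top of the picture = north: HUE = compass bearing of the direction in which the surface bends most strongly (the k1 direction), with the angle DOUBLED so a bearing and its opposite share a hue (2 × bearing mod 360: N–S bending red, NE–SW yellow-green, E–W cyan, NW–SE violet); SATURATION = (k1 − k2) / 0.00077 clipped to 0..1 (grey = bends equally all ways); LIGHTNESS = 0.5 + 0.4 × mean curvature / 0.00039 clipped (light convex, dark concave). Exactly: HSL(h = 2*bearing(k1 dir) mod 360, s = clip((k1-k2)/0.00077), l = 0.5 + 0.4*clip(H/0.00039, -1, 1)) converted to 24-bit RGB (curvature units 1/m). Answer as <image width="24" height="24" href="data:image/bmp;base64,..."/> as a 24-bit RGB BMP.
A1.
<image width="24" height="24" href="data:image/bmp;base64,Qk32BgAAAAAAADYAAAAoAAAAGAAAABgAAAABABgAAAAAAMAGAAATCwAAEwsAAAAAAAAAAAAAmnO1rqjEWZ/pCs3/Mf/bqN617ufd8M7Z8SPsYwCXWTKoWVStdJOnfb1+KEmKLBnH6M7v6svw5MnK7ufBdUmhGUGMUJvAa1i6qazj1+70otP/WKX/UrzwjdC+ztCs236Z/wfrqgTvdlLOZVvJmaTLtcnVFz/cC2DOkKvQ4LXr8tns7d7nsLH5VHT/Pk77bEPpz97w0eXmYqa1NHOFO410eZtPv28vrC4PeB8yiEmUcHC9cpbdtNfuvsrvTDj/JkPxY5nNkZ7T4OHr6+DnuZrtVRDvQyLTWHTpf52104+Wu1qAZjNKSEATLi4FSzIEplkJgZM3PaBwUL6eVM60YsScWmiWSjaBQ2G3aqTJfcnUzePN78XC3UKlhDC1WHfETLfUVoCItpWxyoHb0hj//yfLvzxcSoxKkMR/kM2kSLqqSZddTow2VWQsVksmMF0oJYlNP5ZXPrI/gbNe125t2nqofHDIe3TAYG2YP4lLZYVDZjErVBVQ4EvE887utKvdp826lriPZV16em1OdYNBSFlDcXRWVKE/H1snN1EbWaEHK20ShX4x2qFAgWNAbT4vnI4+QWYwRzMoYSYnLyxHSJFPvcST0KLB0KiqtHx/hzxwl1Q2kZswMlItVm47lKc9NlY/PHFAmtg2L1kcKTgRxLANeEUhcV8nj84fQ0UkIUciL5ifQTHDerBpYbtNjKB30aCfzWmtxxa73E1nx6dmRnRbPJNjZcF6P4uuQ5OltaZ5hUVXQms8YLE/iU55uXpVz9g2dDIhTnwGAjMADiYNuKYZjdceOHEtr5M0myoyjyV/2Zah4tHOh6XPbNbpdbjZajWhYzgte2sigVQziqs+SHwrNycjxYkl3owknT9i3p51QWglBS4eOq8AqtEMLjQPWFsLYFMdRF08qc193d2xkb2OR7l6Pi1WWgpCsh0nnYc4cHo5tbgsYVsrKywgs7kprok0Q6Z5r8bdz4z0EiTeOadroG4udmgxPKEvQah5PMOqetaTyc2lx5uEjU43IhEbJxYpsmhmxnV2l21drqlcgmBcO01yqphksZpOgdagIraHcTaxvkzemk2/u3S5tNnQg/DtUbrpbcbaf8m5k6ym0W+i9wWbexhoLEhFX241u2cvvJxWnapvgGtjPlxkYZ2a0L235tzvUGXQEk+rWUripn/u0tbx3O3vjbPPQZa3Xqy2dnWajGlaiDpbzwyZ7TLIp0+5XVGPobiEstGuhYe4rWO4Z6uwJffRteTupqDezK3wDSf8ISuvdW+2s9XD0bW/xYitbr67LJjRfU3Exm3KkzLFhyzRt4Xjxab0q6750t752Nf0o5jysqz91Nf3r+77Iuf+SoOlrFuMfhhwSiA7drQ2XtdGdKJzzra4p8vFKz98PTlqfmavfj7igmjkkZ7kp6XqvMbpoLbfwqrcra/gh8f41Nn359b1VmjgzSXSiBpQchdOjlqYl9qQW8RXQYFDrc9GsGcuMxEdRWEfFpQsJmODcoW0fZe6eXe1u6Cog4egjZuwxdHHcM64R87CwJvW53bx6gCz/QfHtGG+jb2wssmSqIBefnlKqKUteDsnfEB4hNCRKMeDDUlLPXpPdH5SaW1StpNXtLhdTMRgncWVr7ycQKl/PG12piaPbS1e01zN26DTv5eht45zqnNpknt7oXN7mW2PXcGjf8eKhlVQFCMiHDUXXmMgR1ollJMu7/AlWdEHPZUTqccocYE/HRkhIBMZIkwtSn1pvYef2Z+90JW4wnyQoINsin1vqJiTgrSKhnxUkjtaTkFsK0FRcHY9RnkxUn067u1fyOQ/UXweap0FPUoXHxQbJiQaK2oyGFotRoU/uIFe0zxK6yYq241AWKhBY8B7kq25cjvAoma6c1W3SCGKpllaeJlTO3A6y/BEzNtfkIpovbdJR0gqFRgeOlM5TmwyGlsZFD4UXD0Vfy4AyWwB+91MiOJBEtUzOJJzWTKErVSHjTt7TiNkrI2AsI6ramGd0eN8vN1AZno8qm04dioxGiomIVIpSVkhQ2wYESIUJxEPskwP7PIgzv1jse94K9pHG1VQHx03h0VQjTBpUER6dbyBfnijlGin3LWX739Hh3soYWsyjzxWcUhMJUAnbnxUc5VIDx8pGyhXzae96e7d3vPYx+/CdL+hGhxPFhIiU0U4cT9LcZpdY6NRaTYxfWIfsYcV/mci3cxwO6GSSzSQvk6VeEiBkHWyp4ucHUuMAH+unfH04Orr6eLi6+vgomKrMQtEOh5FWFRHXXFScrlaSFSEnyCU1VpTrZlQ0c9u4/GsQ4SEGhpBm16JlGG4"/>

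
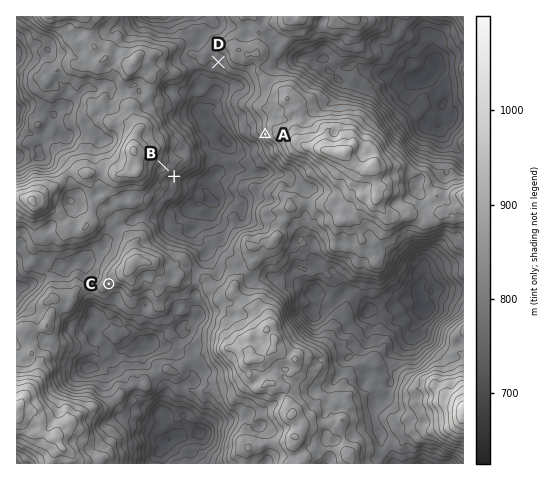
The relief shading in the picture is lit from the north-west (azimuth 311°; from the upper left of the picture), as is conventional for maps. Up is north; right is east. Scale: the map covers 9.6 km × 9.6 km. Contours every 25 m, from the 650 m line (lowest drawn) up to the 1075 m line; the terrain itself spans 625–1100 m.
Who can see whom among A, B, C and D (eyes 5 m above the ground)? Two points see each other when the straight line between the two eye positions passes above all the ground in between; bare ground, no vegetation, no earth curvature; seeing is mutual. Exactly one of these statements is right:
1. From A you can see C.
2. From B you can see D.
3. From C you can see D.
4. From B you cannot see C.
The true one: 4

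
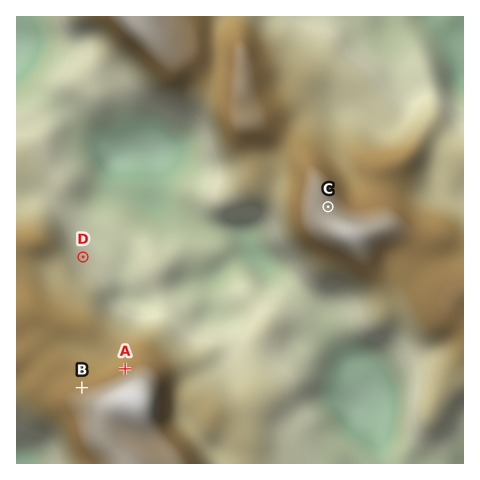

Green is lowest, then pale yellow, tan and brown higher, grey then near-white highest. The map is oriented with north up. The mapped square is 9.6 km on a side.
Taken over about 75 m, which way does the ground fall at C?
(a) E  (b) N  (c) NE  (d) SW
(c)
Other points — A NW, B N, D NE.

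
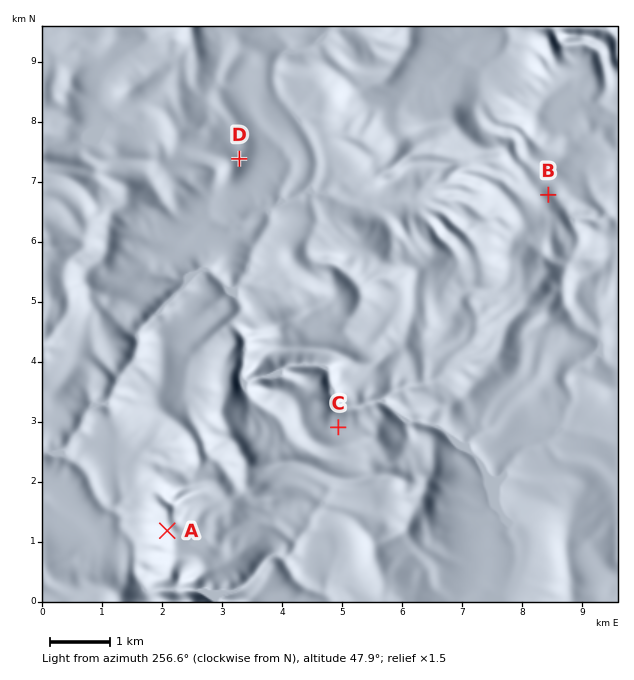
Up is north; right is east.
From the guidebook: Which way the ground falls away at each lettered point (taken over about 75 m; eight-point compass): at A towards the W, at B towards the E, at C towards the N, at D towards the E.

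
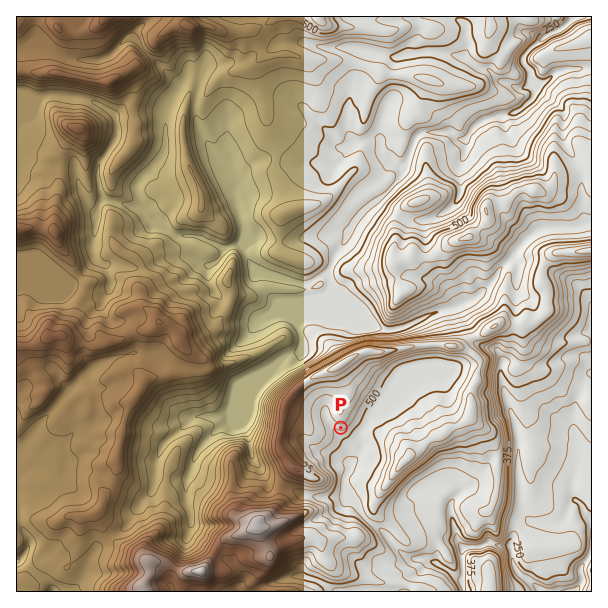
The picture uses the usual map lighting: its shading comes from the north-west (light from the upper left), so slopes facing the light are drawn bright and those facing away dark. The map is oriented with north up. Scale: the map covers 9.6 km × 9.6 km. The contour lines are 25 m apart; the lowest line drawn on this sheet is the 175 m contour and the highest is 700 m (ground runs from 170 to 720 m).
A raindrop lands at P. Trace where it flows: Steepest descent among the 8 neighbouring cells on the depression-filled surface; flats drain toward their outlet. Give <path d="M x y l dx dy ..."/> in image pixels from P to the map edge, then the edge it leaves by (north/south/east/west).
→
<path d="M341 428l0 9 9 9 0 16-2 2 0 9-3 4 0 5 6 7 5 9 3 3 4 15 6 6 2 0 4 5 2 0 4 4 2 0 4 5 0 1 5 5 0 1 12 12 6 3 16 0 3 3 3 0 6 5 6 1 12 11 5 1 3-4 0-5-2-1 0-20 3 0 5-3 12 0 4-3 8 0 1 2 14 0 3 4 0 11 1 1 0 3 3 6 8 8 1 0 17 13"/>
exit: south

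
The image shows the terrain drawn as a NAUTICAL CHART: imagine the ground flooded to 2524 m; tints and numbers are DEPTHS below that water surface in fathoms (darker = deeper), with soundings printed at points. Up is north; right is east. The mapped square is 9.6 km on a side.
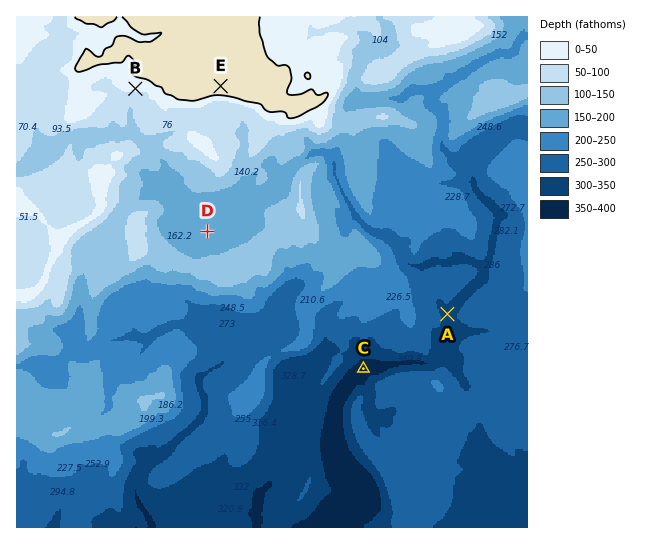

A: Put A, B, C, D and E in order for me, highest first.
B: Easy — E B D A C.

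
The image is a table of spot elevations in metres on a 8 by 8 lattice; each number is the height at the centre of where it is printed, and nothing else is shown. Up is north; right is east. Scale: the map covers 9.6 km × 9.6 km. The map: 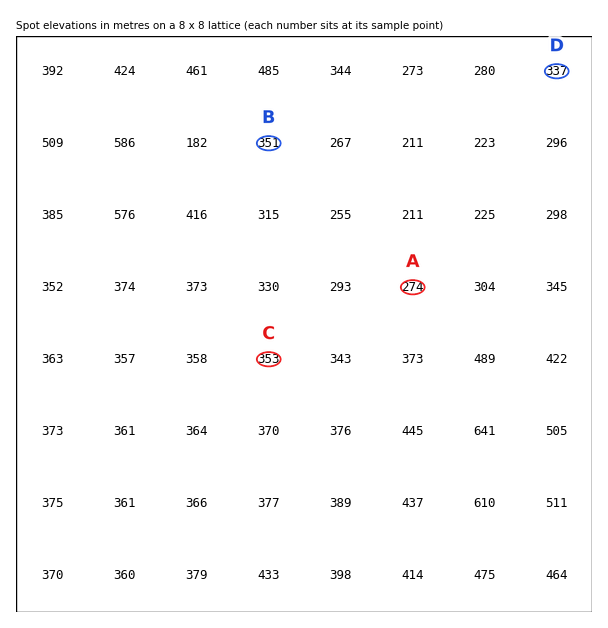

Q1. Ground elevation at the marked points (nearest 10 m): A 270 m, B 350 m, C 350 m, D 340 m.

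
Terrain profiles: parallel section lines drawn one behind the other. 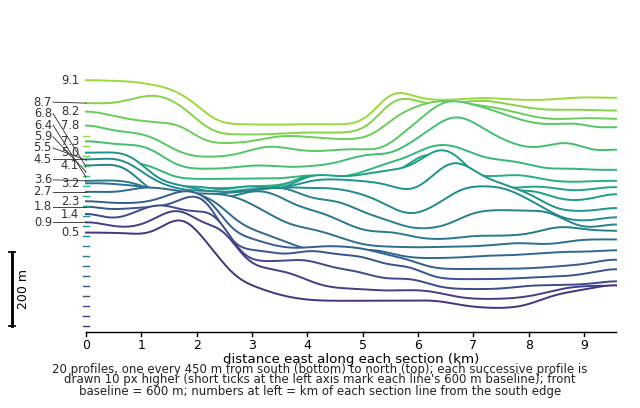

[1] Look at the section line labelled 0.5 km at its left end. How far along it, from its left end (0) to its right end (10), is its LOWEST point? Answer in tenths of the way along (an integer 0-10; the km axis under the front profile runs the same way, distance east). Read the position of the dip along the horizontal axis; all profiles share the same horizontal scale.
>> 8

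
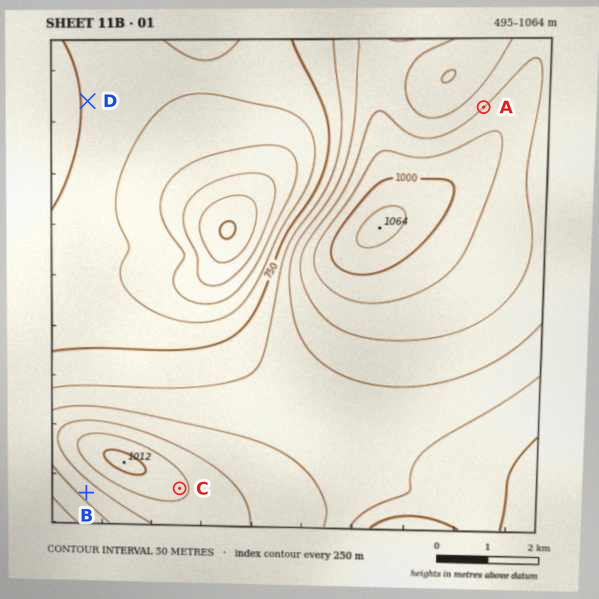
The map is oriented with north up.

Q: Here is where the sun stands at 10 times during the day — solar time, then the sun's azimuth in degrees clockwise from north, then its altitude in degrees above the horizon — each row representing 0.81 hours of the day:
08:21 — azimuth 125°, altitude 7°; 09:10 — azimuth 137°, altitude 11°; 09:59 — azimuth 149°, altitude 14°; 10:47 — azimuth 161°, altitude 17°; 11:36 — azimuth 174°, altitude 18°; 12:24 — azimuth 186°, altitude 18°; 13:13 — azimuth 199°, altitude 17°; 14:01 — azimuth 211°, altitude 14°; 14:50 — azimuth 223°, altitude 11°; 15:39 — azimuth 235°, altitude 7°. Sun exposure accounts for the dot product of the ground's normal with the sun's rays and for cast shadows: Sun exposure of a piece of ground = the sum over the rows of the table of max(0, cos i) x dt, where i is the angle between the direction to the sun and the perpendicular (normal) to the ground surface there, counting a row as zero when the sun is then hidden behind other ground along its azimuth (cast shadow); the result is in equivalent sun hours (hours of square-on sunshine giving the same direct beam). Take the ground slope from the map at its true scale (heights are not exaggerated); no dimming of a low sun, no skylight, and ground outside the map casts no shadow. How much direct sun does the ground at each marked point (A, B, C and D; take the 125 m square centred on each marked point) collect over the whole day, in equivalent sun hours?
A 1.2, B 2.5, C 2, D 1.9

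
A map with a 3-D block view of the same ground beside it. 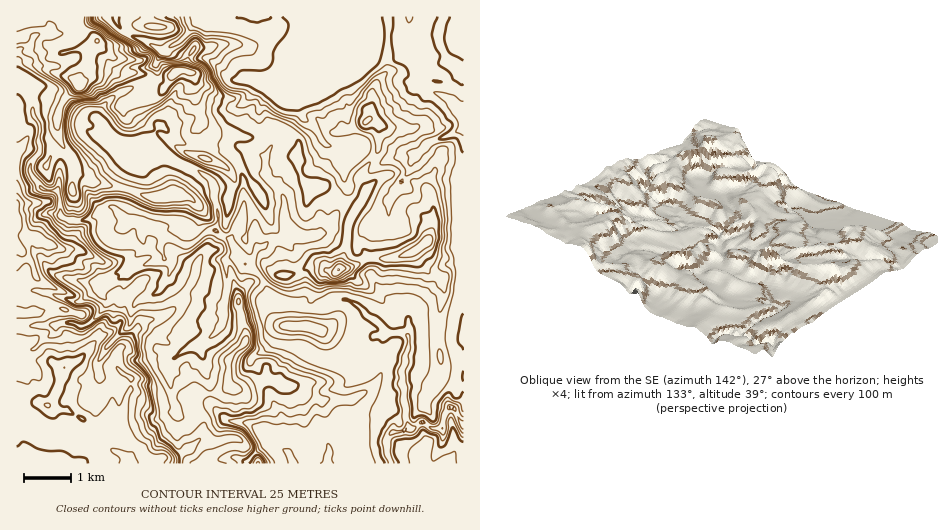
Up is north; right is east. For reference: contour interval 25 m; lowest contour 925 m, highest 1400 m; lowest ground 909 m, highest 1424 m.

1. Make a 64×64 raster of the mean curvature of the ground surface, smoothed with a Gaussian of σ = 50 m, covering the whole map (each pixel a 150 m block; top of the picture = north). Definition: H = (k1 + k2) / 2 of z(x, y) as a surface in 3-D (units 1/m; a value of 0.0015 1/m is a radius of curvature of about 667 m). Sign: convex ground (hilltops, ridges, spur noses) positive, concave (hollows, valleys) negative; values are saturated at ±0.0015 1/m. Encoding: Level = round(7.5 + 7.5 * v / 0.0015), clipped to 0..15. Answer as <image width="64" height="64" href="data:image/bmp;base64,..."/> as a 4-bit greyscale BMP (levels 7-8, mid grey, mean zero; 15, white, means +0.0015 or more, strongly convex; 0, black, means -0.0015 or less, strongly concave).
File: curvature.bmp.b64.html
<image width="64" height="64" href="data:image/bmp;base64,Qk12CAAAAAAAAHYAAAAoAAAAQAAAAEAAAAABAAQAAAAAAAAIAAATCwAAEwsAABAAAAAAAAAAAAAAABEREQAiIiIAMzMzAERERABVVVUAZmZmAHd3dwCIiIgAmZmZAKqqqgC7u7sAzMzMAN3d3QDu7u4A////AHh3eJmahniHWIi8xTVnZnUQ/Xd3iIh4doqJoHiJh4mHeJmaqGeJh3d4mc+WqWeHVcV1Rnd4iHd3mXlDyYmXeYh5h2Znd3h3iInGaTXLd5iJ70Jnd3iHd3iYeTTJmZlHqYhmd3d3d3iHmZtENnmprM36JHd3eId3iJiJJduaz2Xmdnd3d3d3eHiYeWRmd6p5zrMld3Z4dneIiImAAwnmEvKHd2d3aIiXeYmFhmd2qWNCITV3Znlmh3iIeKW1EgME8Id2eHecl6h6eGNGZmebcCNFdYh4eVaHeId4iLLVP2XTeGepipdliXqHa1VlmIg1jIqIlol5WIZ3h3eJwJ3NgC14nMlpZWZqeojKOFeYhVmJm6lmiYlql3iHd3mgm6mADHiJemeGd2lpiNVYSqiHipmrlliJmom6qrqHeaC6maPch3Zalod3eXi8k4ZJmpiKqrplaZiZdDRWi7h4oKmJp5p2dminaId4Zqh3dGh5hWmqqHeJmaq7uGZWiYlBmIiYi3d2Z7hmdld67+Zld3llasZod4mZmqqYh3ZomnK4eJh6eHZounmEibupZFR5mGVoxyV5iKd2ZVZ3d3eZQ6h3qHt4iKqsq3GKtyI1dVmoZorYMK3Yh1VVZ3d4d5qgeXe5e3h4qXmctgrHmkaHVYlXi9tgNodWZmZnd3iHipGJd9hqZkaoZ1nbA/z2NWiWRWhmnfpkNFZmVnd3d4eKtEl4x2q7tmd4d62Qf8c1iImGRWZm/zJVVURpqGd4eGrYSXimd4ebhIuXrO4Vt2VneImWRlbfMmd3Z6ypd3h2Q0NJeKd2VURhdyA+ybFNpmZ3d4lkaN0zje7ty6p3eKlJmFh4p3ZnZ3QgKwL1rS2rqXd3eJRq6CSKuqupm5eIY3qnaHendrrLms//4FiYGYmrqHh3c0r4JnZWVERYmJVomYZ3d7dmh5ec/UjrNlg2h3ipiIhzX9Q3dmVGdUaIVYeId3dmuGZmiaYQQlU3iYNFd4mId4U/4UdlVnd2VTNGaIZ3d3arVoZTJt7aRUunuXVIeId4hi+kRkRmVGczNGeoZ2ZmZ41Wh3n/lVVVdYeqmFZ4mYeIPHyTSLlkilRmzqV4Z3Z2rUWHrZIAJENGVWzKg2mZh5dpbXLe26Wdr6WoRYdnd5mfZYXJA1icxnVGNavIWIqXtZdTGuuqp42//nIFhWd5mHuFdsVKiahX/6WnM1Y4mpeUpTSMiIZ5jJr83He5hnl4RWWKgpdpZs/JmWiqZHiruFNFVnl4lmeqdYRIvN79uGp6dspGqty/1zRXl1lJxznb33OKRXqFiIdWiEiId4vuimRGpXvvmKpiRmeHalhjEI2sJclVZ1mGZWaLWGd2Vov+dVd3vJlGqERnd4aKZVm4GFI4uGlWVlVVZ41WZndlNd6mVpiKiGa/dWdmmFVYmIqBC6KYWblVeHZkflV3dmVXi6RGyCm2QAN3iIVlRmZmVXtMwnhYx1eahpV/dGiGd3d7xkbJUDEFaCSJZnZmVURGzxfkWFq1R5qGlVvFZ3aHiZq2VrZoaA7OkjRGZVd4Zm38CPZGfJZHmnaHVtl2dpiYarZW6t/9Dtw0UkRHvty7rscL6CWsl0eKdoeGnIdVmIZ7lVakVVMP+Aloec/9zMzLdRq5F9qVVnqXeIVsp2VoZpyVZ7lQMR/TnM7uyWZ5u4aHF4oryHR3irqpY2rJZjZpupdnyAP4DKbbuYdlRWinZ4Q3jEuVVoiZiblGqYyaRLipZVixDOYaqKhmZVZnZ3Z2EmfZeFSJd5d4h1WrWL3GZ4mXWME/1zmpinZmd3d4dRBZvsWHhYh4mGh2ZmqUWZc3eqdotQjJWsmHhmd3d4dCbP/YWIeFiYiqdoiHZblEaEWJqna7gLh8yHZmd3eIdF38lkaIdmZ4ibh2iGZ1XJdlQ2m6hJuAqLx2Vmd3d3douERnd2Voh2d3uGVFd3ZMhmd4Fs21bHK41zRWd2VVZolmmIiIeJmYZmjZc4mIZEuIaIhTAYZpsJvmNHd1V4Z3hmipiZiZiImYnKdVuZhXeZqJqqy4RJeAjuMliGR9yHVWZnmZiHd4eLzKU0qIln+6uZmamZu1qCaO9CVmQ62Hg1ZoZql3d5hayndWyYmVe8p2aHipl3WXKHr1ISI72oiWNFeol1VFi0uCJFiXmXWLuXhnhpiHZphIdukxJzXbqryiZnmXeGY5uERnZlV4h2u6Z4d3eHZIlnl2mrq5QDiZmukqmIWL36aUV3d3dmWIR8qIZmhmVWqWZ1IG/7W4MUZ2rjSrnOg1hkZ3eHd3dmZX6nd2Z1V4iYVjE3ztu8iIRGd5kWq8kRNGd3d3h3d3dlOuhVZlmqmJREa/7aiamKvbu135v/ohVnd3d3eHd3d3dEvIeIeYd3hIq5ZHiYl1ZEQwTP//+BZ2d3h3d3h4d3d3VJypd3d3iVhol2VXiGe83/VnRHAASGZniId3d3iHd3d1h1Znd4u4SoiKuXeXepqG/gA2ySaXZniHd3eId4h3d3aKZnd2eXY1epmJmZmqvcggIiW/vMqqqoh3d4d4iIh3d4pnd3iYZ7pKl3dnn+/YEASHMF+ozMuYiId3h4h3d3d3iWd3eJd3djRGdma/1QAWiZvZGkNVZmZ3iXeHiId3d3eJd3iIl3iZqYeHealwBqze7/tCNVZmd3eKl3eIiHd3h3p3d3iYd3iIeIeeQAJXdmVDVUZnd3d3d2d3d4iIiIiHindod4iI"/>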